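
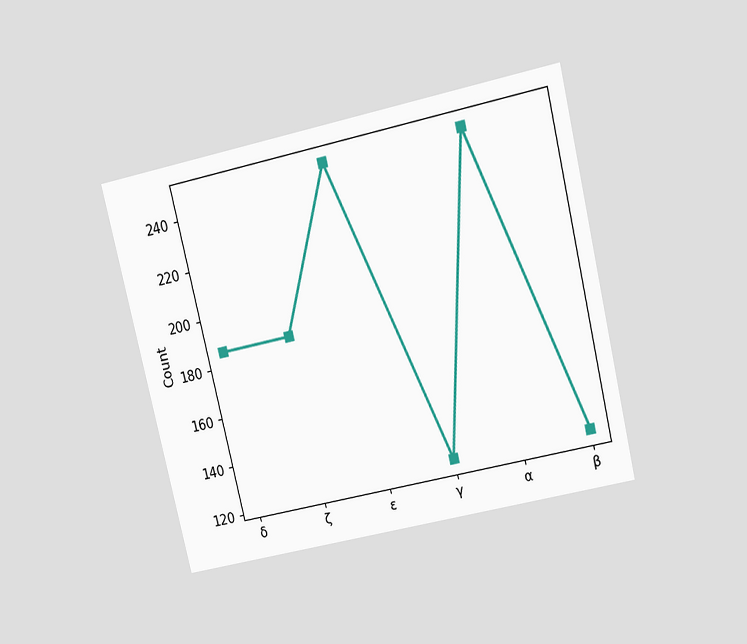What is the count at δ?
The chart is tilted about 13° counter-clockwise and viewed slightly from above. At δ, the line is at 186.

186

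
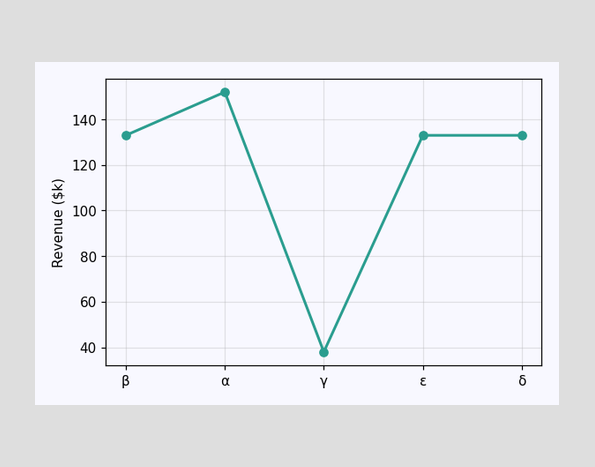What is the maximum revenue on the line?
The highest point is at α, and reading across to the y-axis gives $152k.

$152k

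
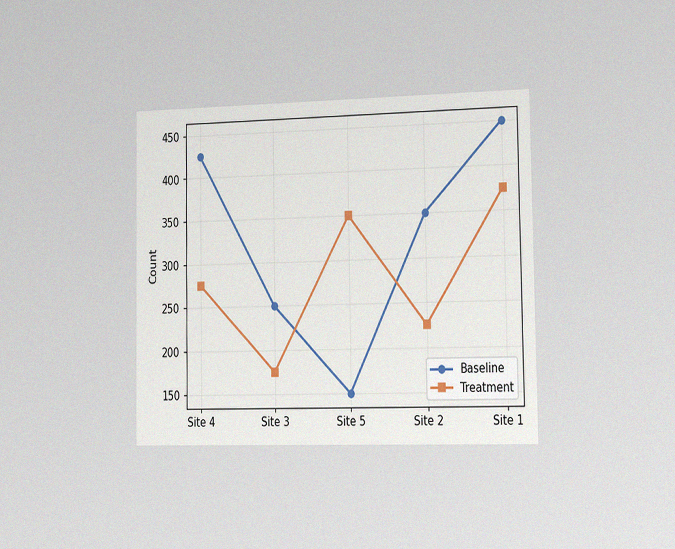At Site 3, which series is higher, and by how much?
The chart is viewed slightly from the right, with some photo noise. At Site 3, Baseline sits above the other line by 75.

Baseline, by 75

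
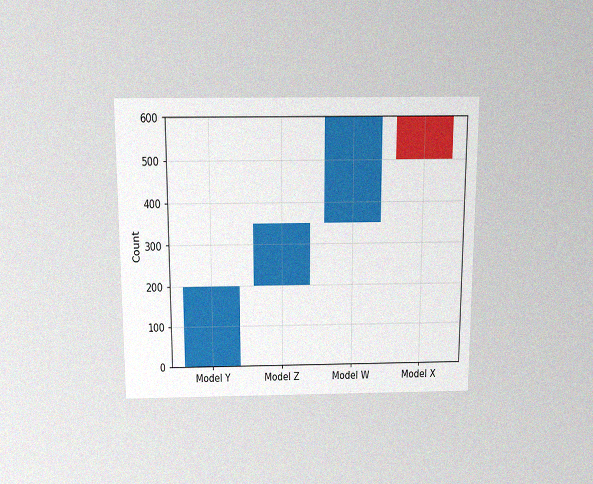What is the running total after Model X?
500

The chart is viewed slightly from above, with some photo noise. After Model X the running total reaches 500.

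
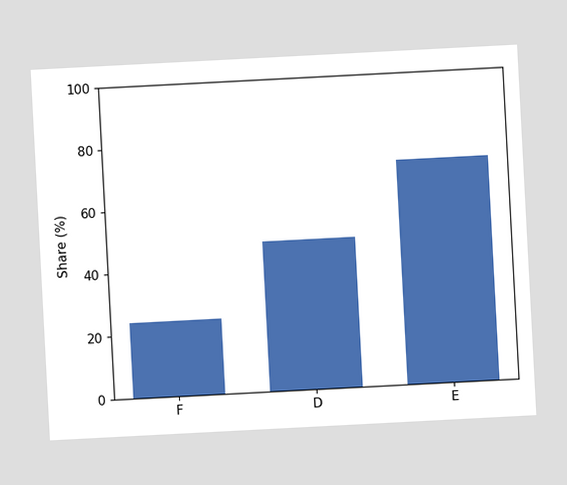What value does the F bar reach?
The chart is tilted about 3° counter-clockwise. Reading along the chart's y-axis, the F bar reaches 24%.

24%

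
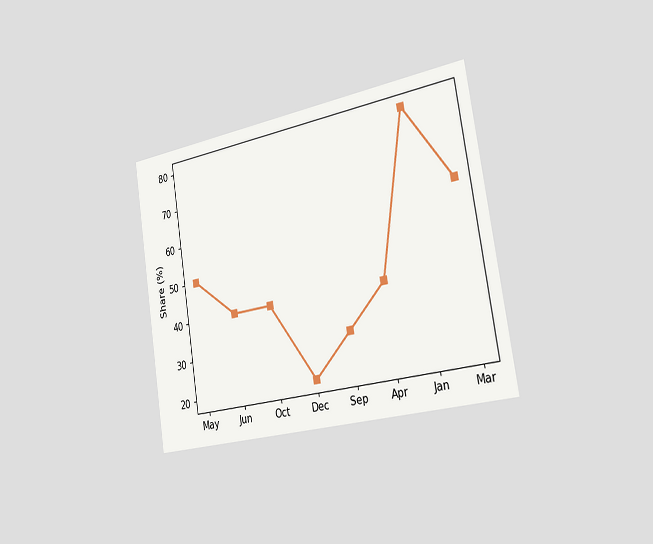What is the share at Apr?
The chart is tilted about 9° counter-clockwise and viewed slightly from the right. At Apr, the line is at 40%.

40%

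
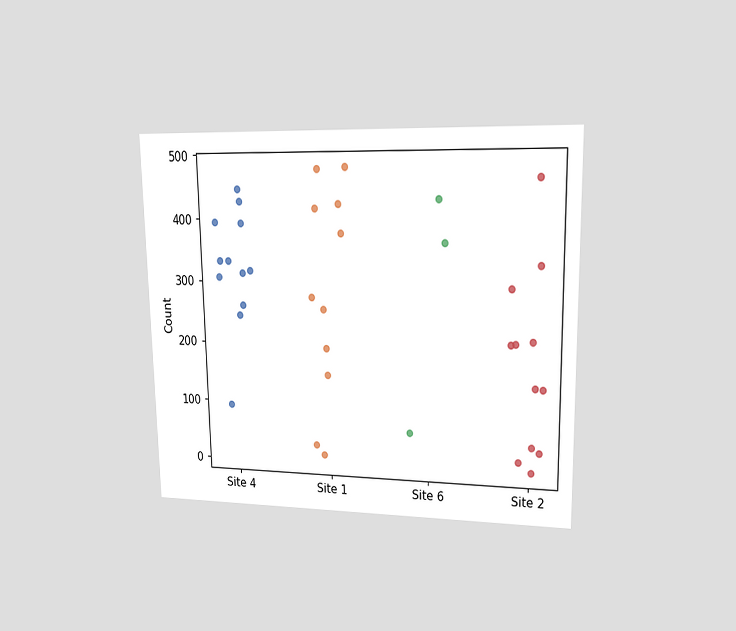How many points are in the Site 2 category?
12

The chart is viewed at a slight angle. Counting the markers in the Site 2 column gives 12.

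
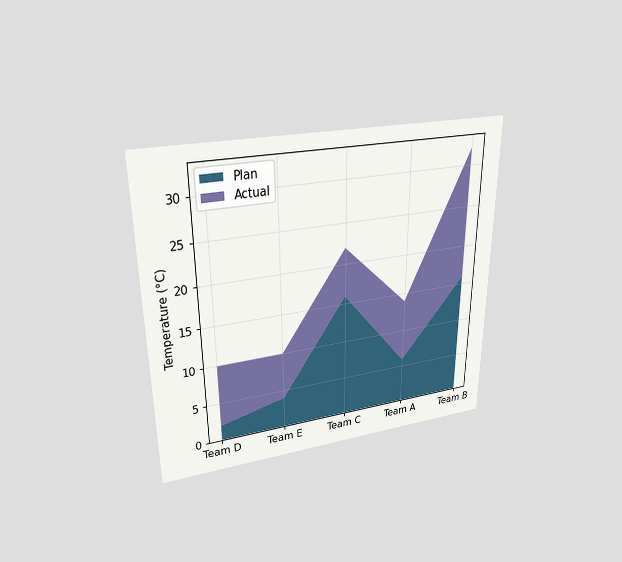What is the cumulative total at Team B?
32°C

The chart is viewed slightly from above. The stacked total at Team B reaches 32°C.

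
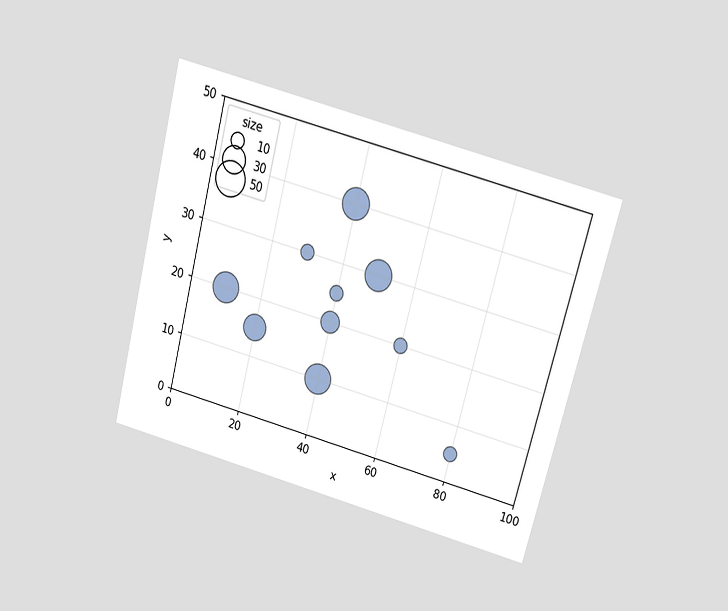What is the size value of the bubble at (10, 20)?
40

The chart is tilted about 15° clockwise and viewed slightly from above. Matching the bubble at (10, 20) against the size legend gives 40.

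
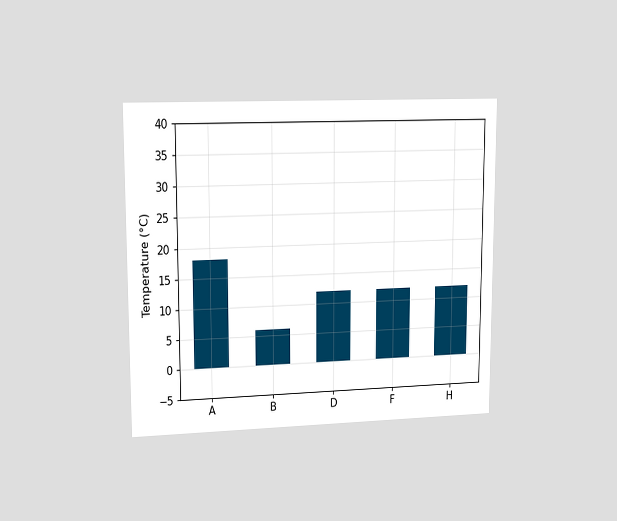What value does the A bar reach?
The chart is viewed at a slight angle. Reading along the chart's y-axis, the A bar reaches 18°C.

18°C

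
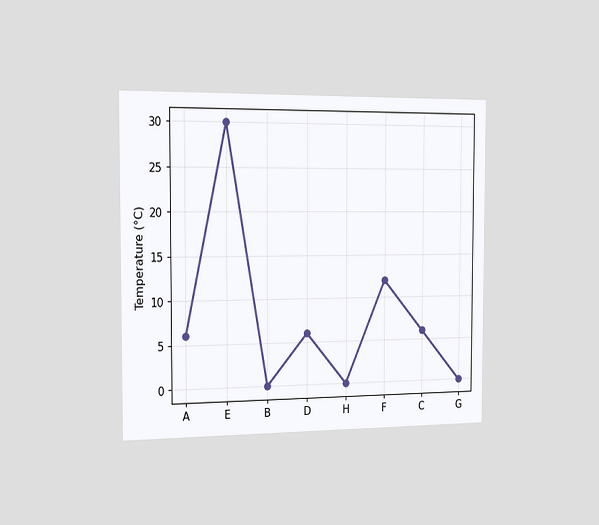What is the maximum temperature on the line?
30°C

The chart is viewed slightly from the left. The highest point is at E, and reading across to the y-axis gives 30°C.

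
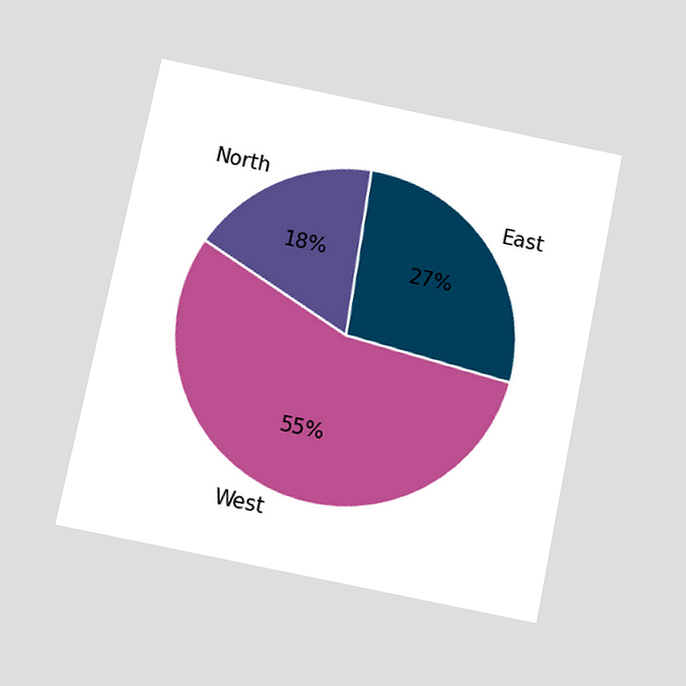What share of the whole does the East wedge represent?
27%

The chart is tilted about 12° clockwise and viewed slightly from below. The East slice takes up 27% of the pie.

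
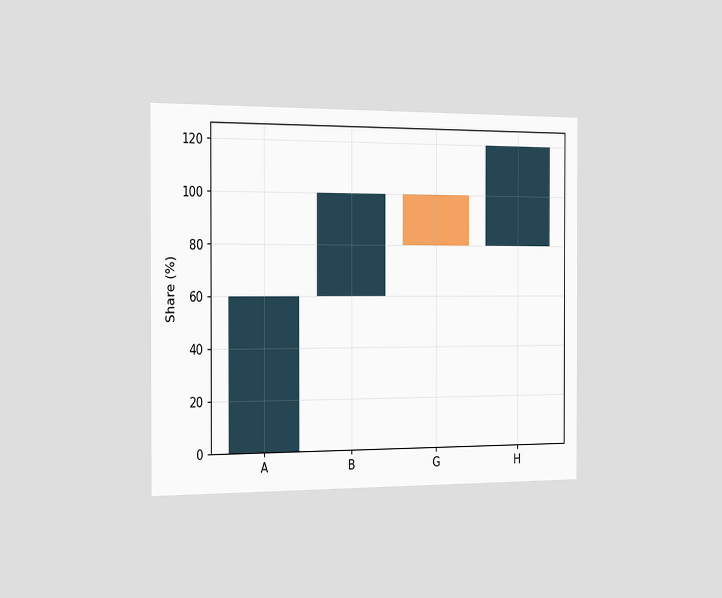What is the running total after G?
The chart is viewed slightly from the left. After G the running total reaches 80%.

80%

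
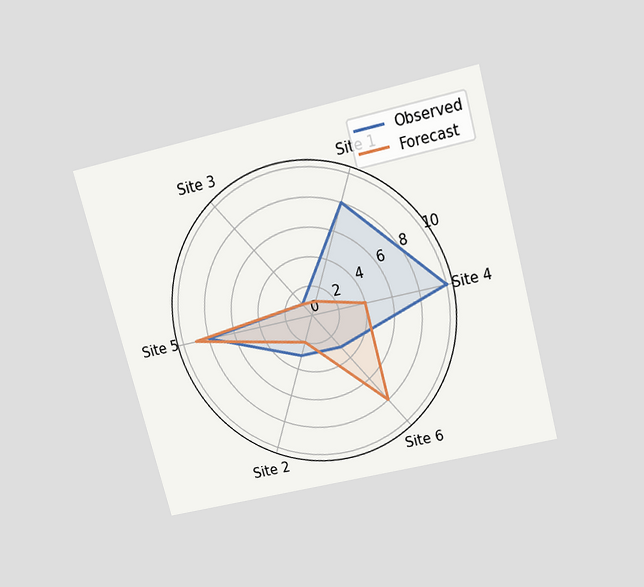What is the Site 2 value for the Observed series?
3

The chart is tilted about 15° counter-clockwise and viewed slightly from above. On the Site 2 axis, Observed reaches 3.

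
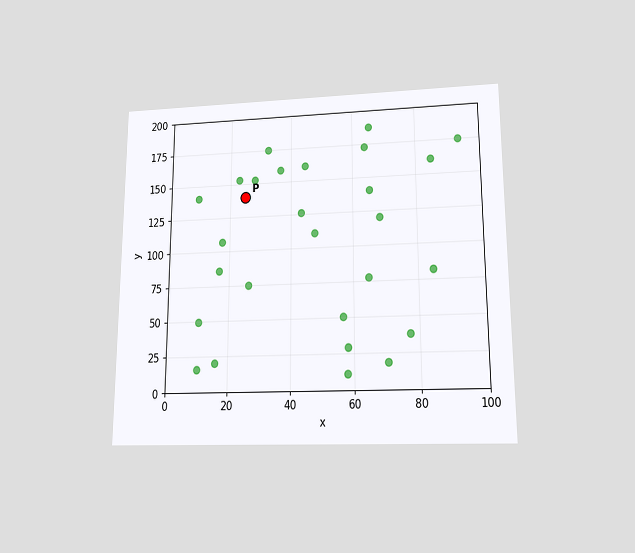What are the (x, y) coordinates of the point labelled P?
(25, 140)

The chart is viewed slightly from below. Following the gridlines from P to each axis, P sits at (25, 140).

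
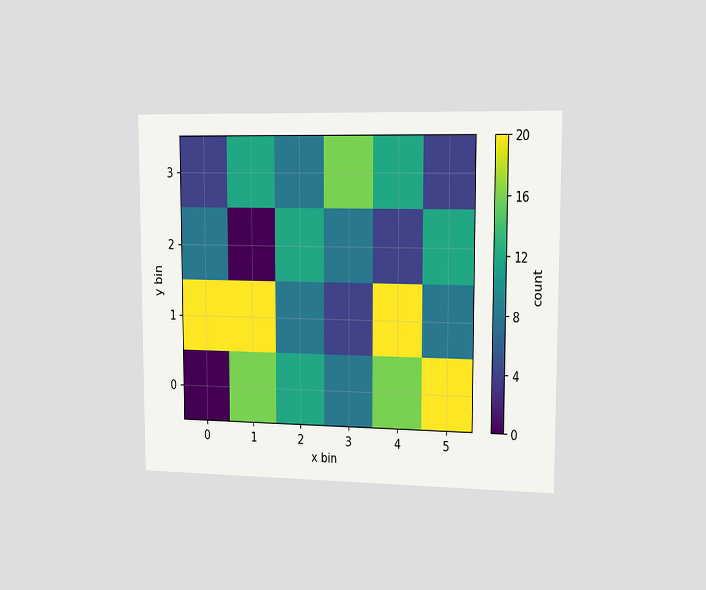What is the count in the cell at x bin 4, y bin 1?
The chart is viewed slightly from the right. Matching the cell (4, 1) against the colorbar gives 20.

20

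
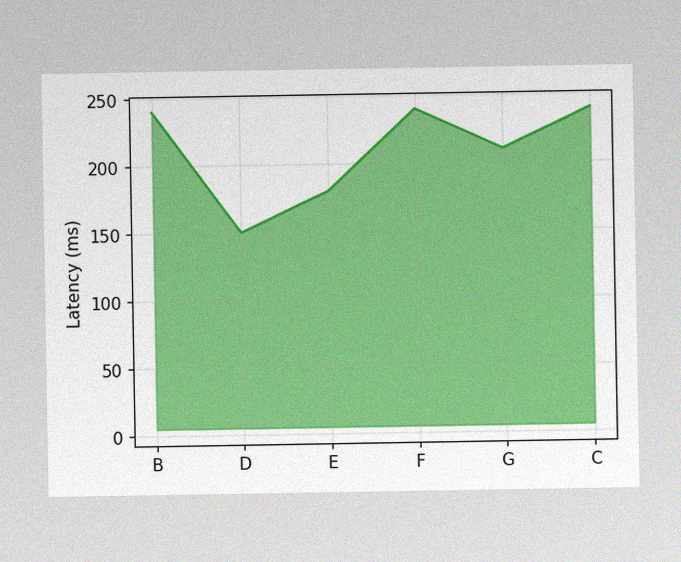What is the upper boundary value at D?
150ms

The image has some photo noise and uneven lighting. At D the upper boundary is at 150ms.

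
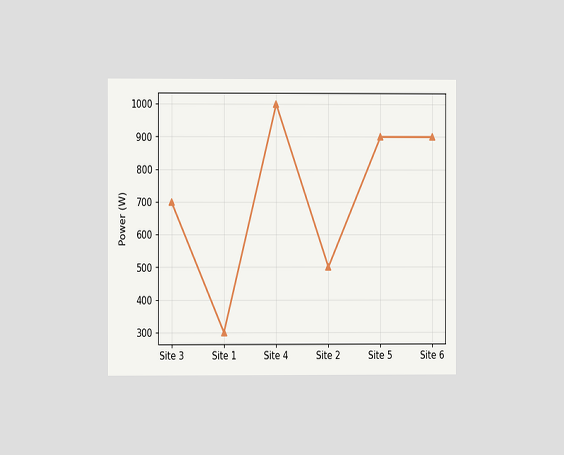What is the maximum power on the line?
The chart is viewed at a slight angle. The highest point is at Site 4, and reading across to the y-axis gives 1000W.

1000W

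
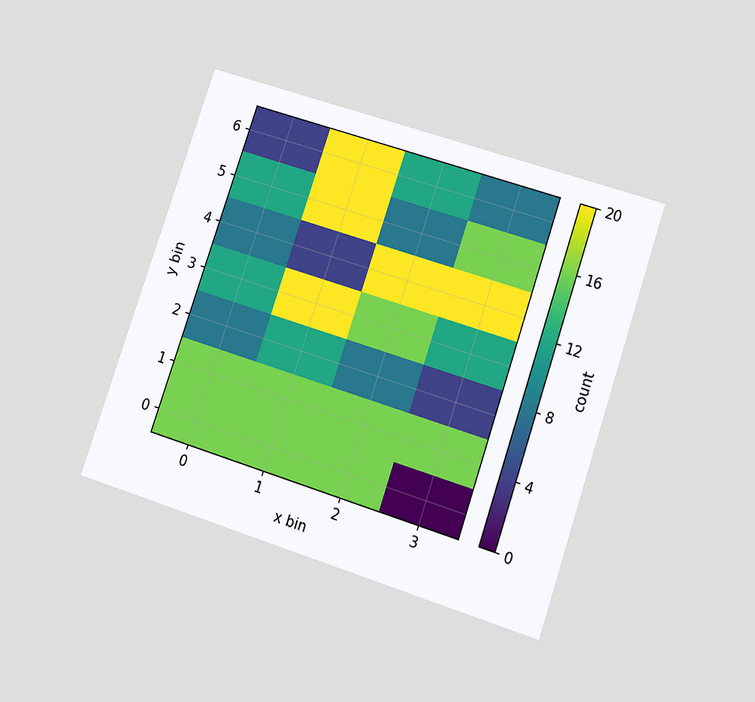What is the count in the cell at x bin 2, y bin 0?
The chart is tilted about 19° clockwise and viewed at a slight angle. Matching the cell (2, 0) against the colorbar gives 16.

16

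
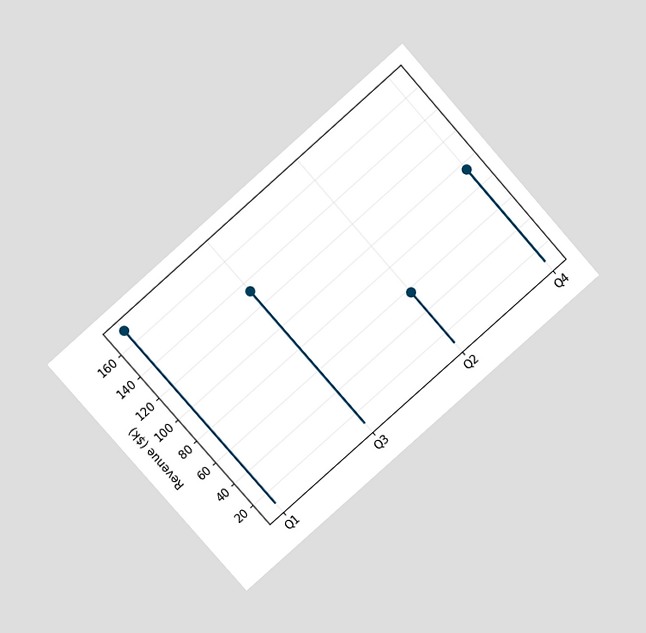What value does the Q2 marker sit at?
The chart is tilted about 41° counter-clockwise and viewed at a slight angle. The Q2 marker sits at $57k.

$57k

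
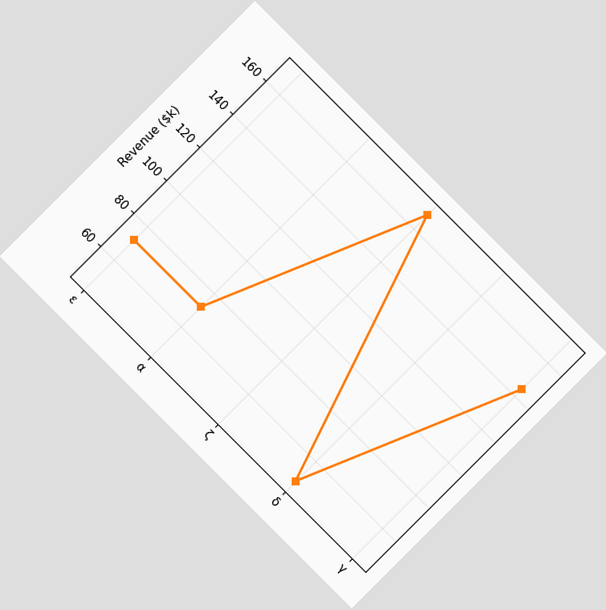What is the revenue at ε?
$72k

The chart is tilted about 45° clockwise. At ε, the line is at $72k.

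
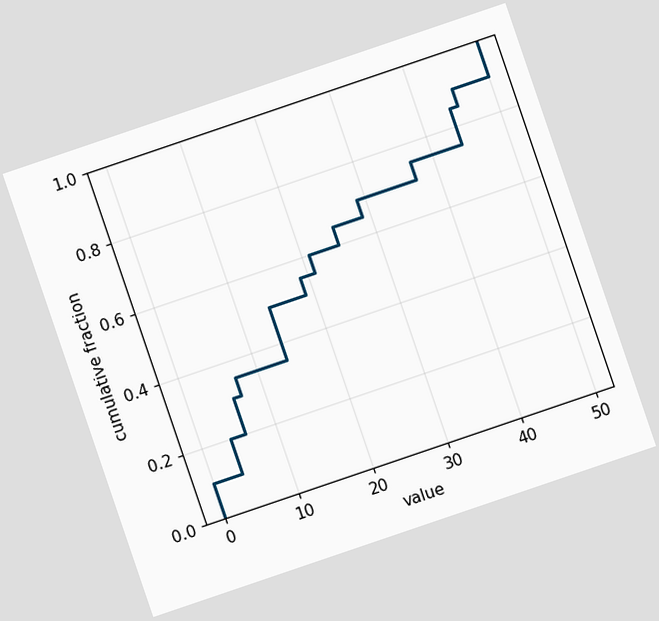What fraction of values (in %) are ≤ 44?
85%

The chart is tilted about 19° counter-clockwise. At x=44 the ECDF step is at 85%.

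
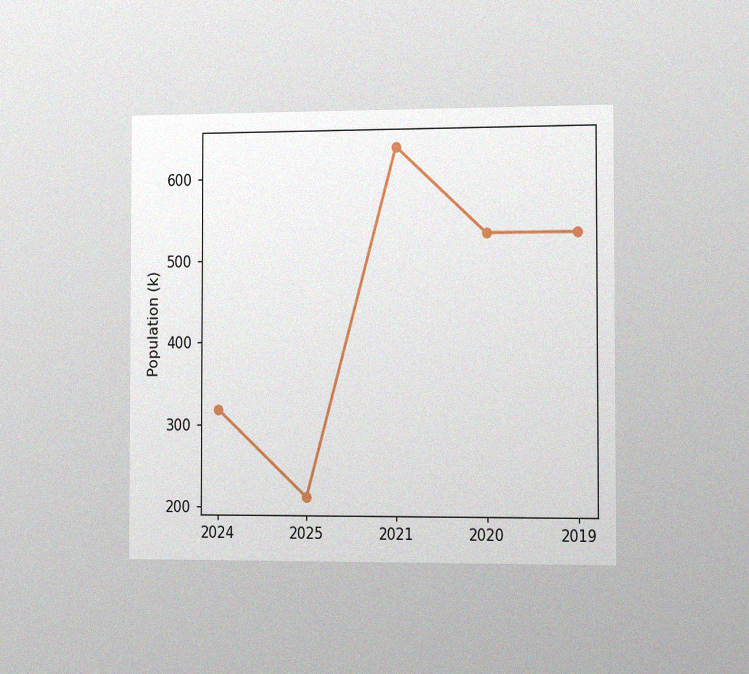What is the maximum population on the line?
The chart is viewed slightly from the right, with some photo noise. The highest point is at 2021, and reading across to the y-axis gives 636k.

636k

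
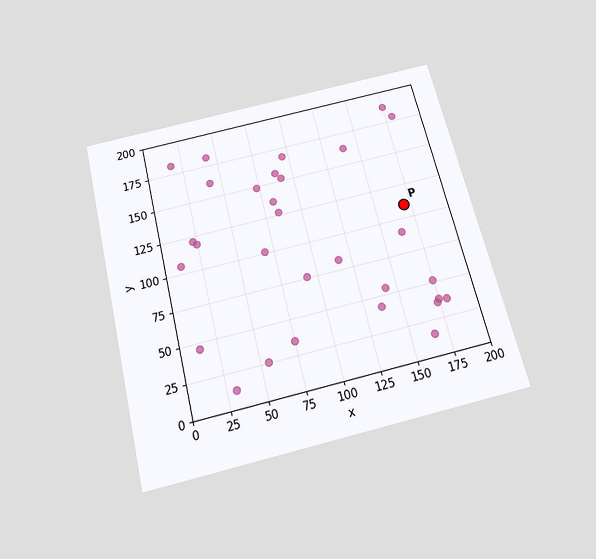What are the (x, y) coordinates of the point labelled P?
(170, 110)

The chart is tilted about 14° counter-clockwise and viewed slightly from below. Following the gridlines from P to each axis, P sits at (170, 110).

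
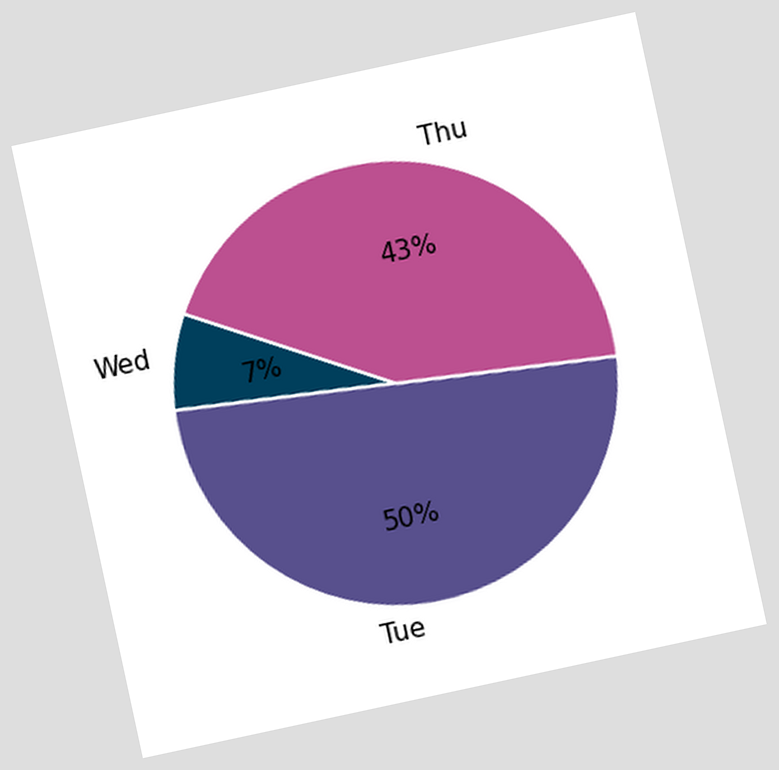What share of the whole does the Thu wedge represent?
43%

The chart is tilted about 12° counter-clockwise. The Thu slice takes up 43% of the pie.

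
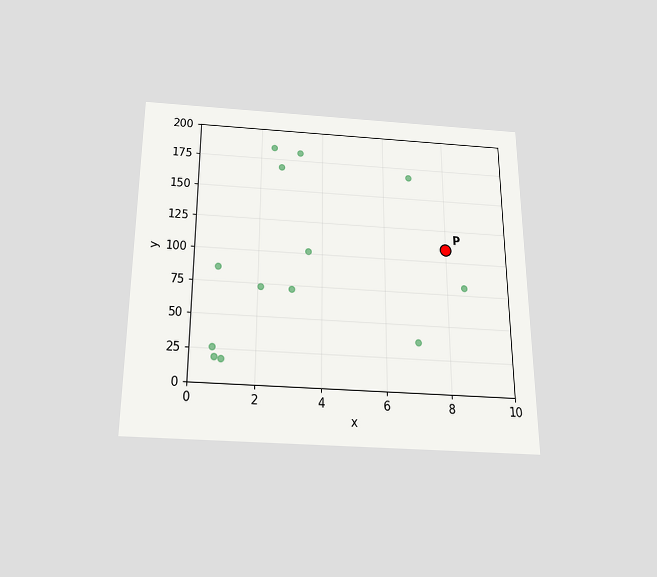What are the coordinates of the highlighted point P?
The chart is viewed slightly from below. Following the gridlines from P to each axis, P sits at (8, 110).

(8, 110)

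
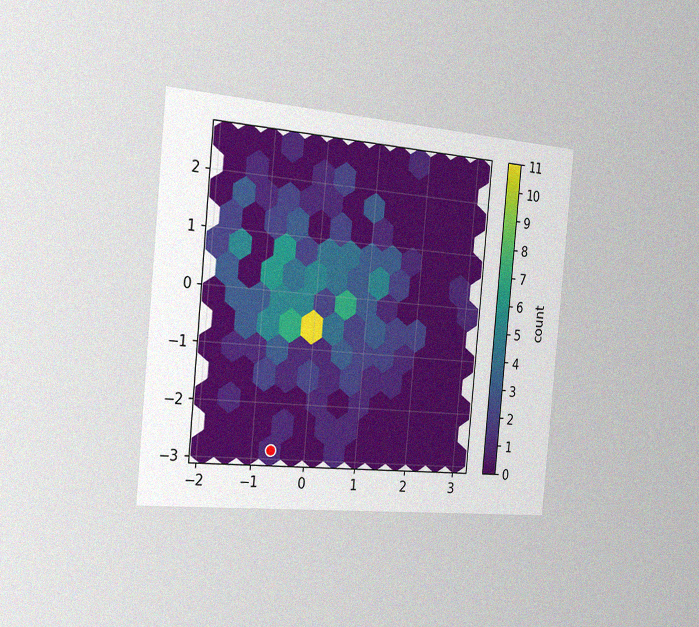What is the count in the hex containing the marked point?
The chart is tilted about 5° clockwise and viewed slightly from the left, with some photo noise. The marked hex reads 1 on the colorbar.

1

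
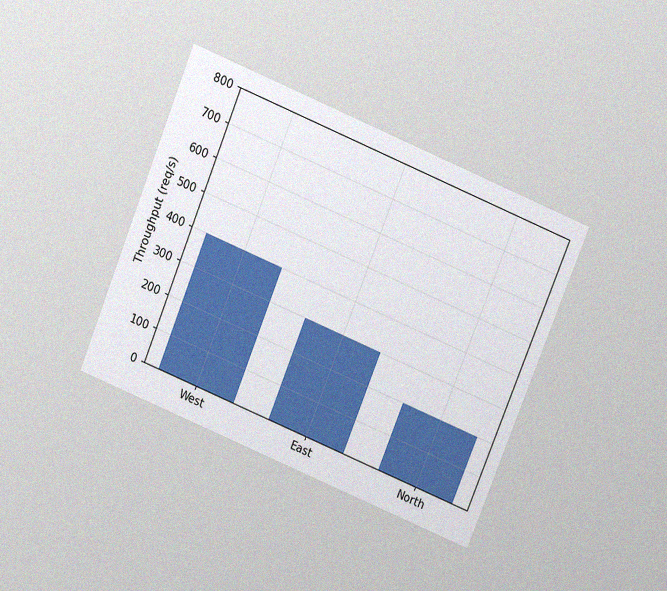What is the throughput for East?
300req/s

The chart is tilted about 22° clockwise and viewed slightly from above, with some photo noise. Reading along the chart's y-axis, the East bar reaches 300req/s.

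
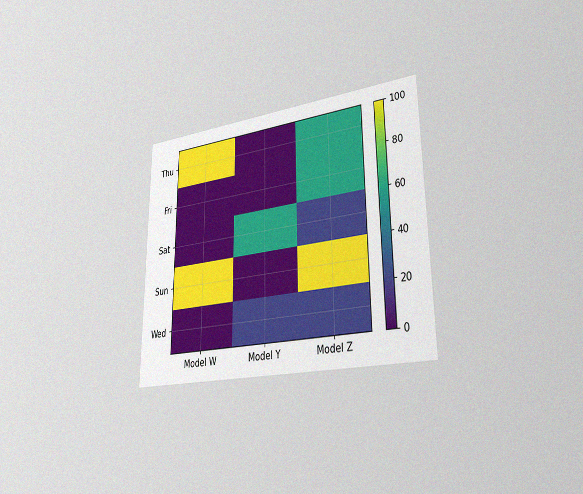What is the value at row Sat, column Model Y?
The chart is viewed slightly from the right, with some photo noise. Matching cell (Sat, Model Y) against the colorbar gives 60.

60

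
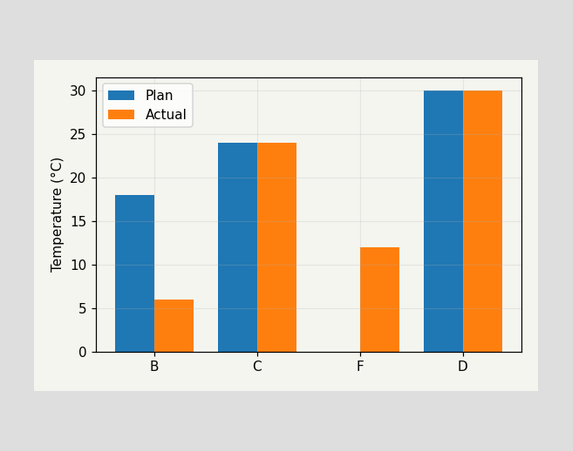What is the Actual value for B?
The Actual bar at B reaches 6°C on the y-axis.

6°C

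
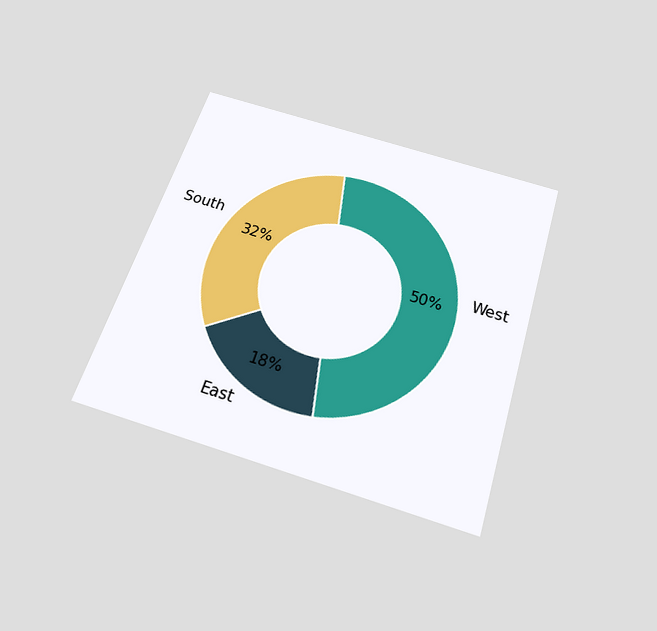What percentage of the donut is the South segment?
The chart is tilted about 18° clockwise and viewed slightly from below. The South segment takes up 32% of the ring.

32%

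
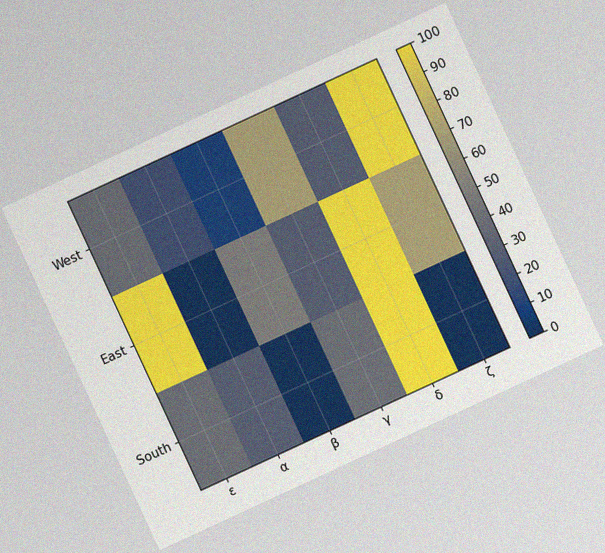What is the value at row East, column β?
The chart is tilted about 25° counter-clockwise, with some photo noise. Matching cell (East, β) against the colorbar gives 50.

50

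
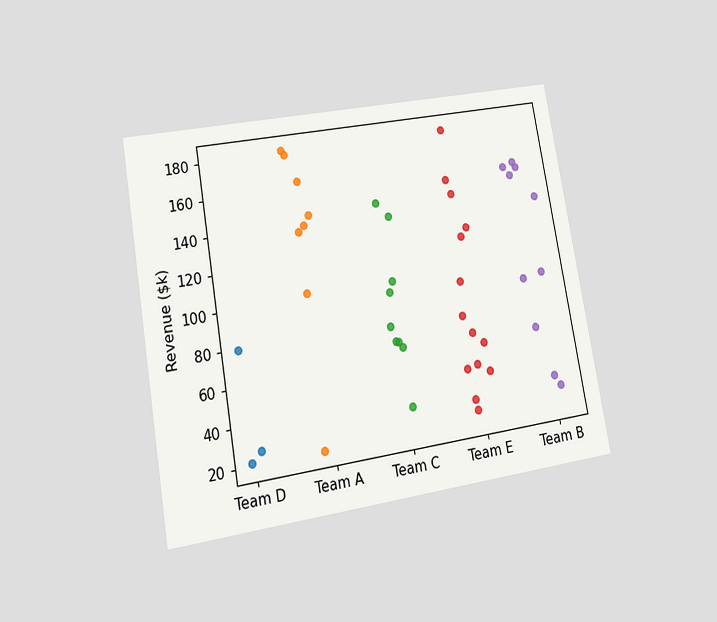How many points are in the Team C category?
The chart is tilted about 10° counter-clockwise and viewed at a slight angle. Counting the markers in the Team C column gives 9.

9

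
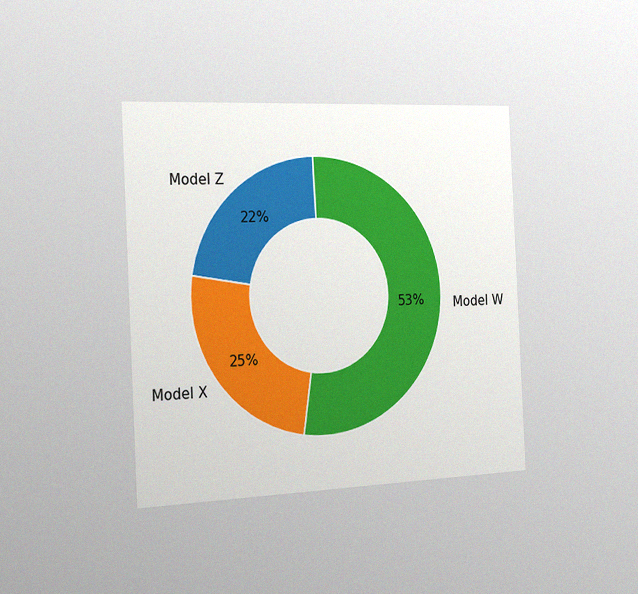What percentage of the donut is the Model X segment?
25%

The chart is tilted about 3° counter-clockwise and viewed slightly from the left, with some photo noise. The Model X segment takes up 25% of the ring.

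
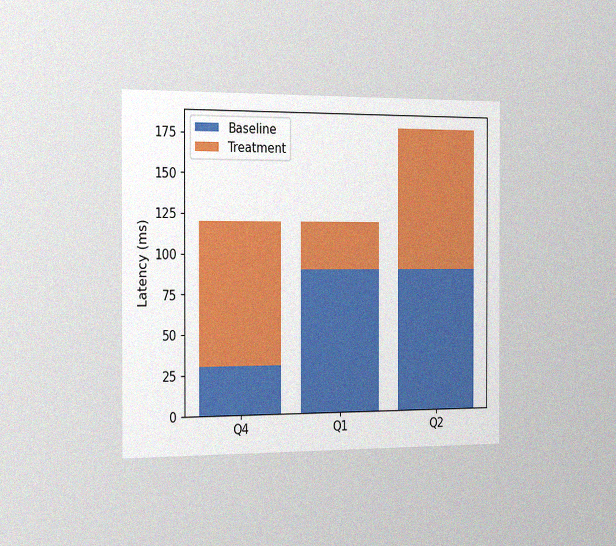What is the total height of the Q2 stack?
180ms

The chart is viewed slightly from the left, with some photo noise. The Q2 stack's top reaches 180ms on the y-axis.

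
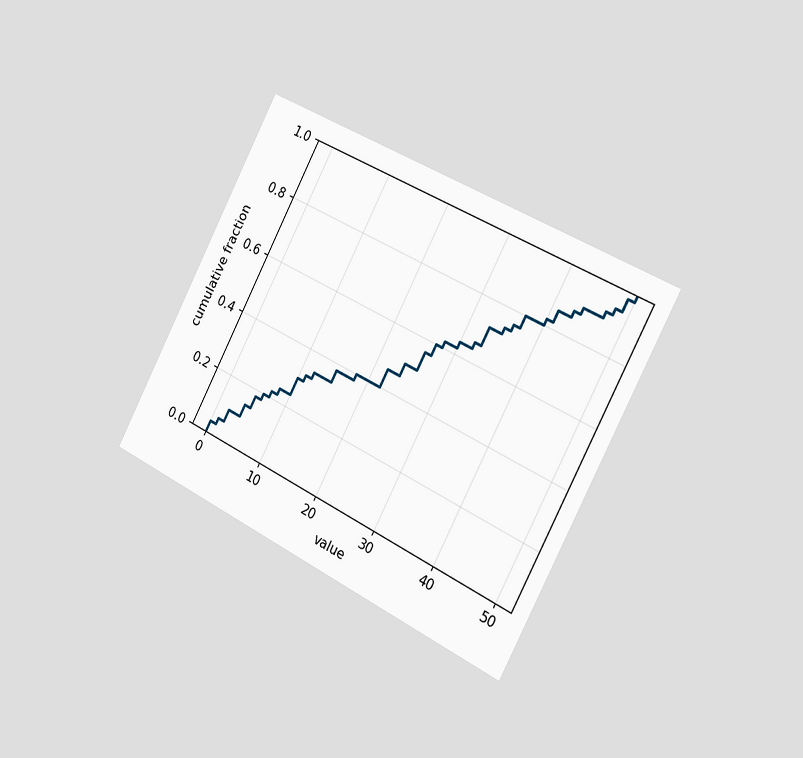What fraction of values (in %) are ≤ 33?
The chart is tilted about 28° clockwise and viewed slightly from the right. At x=33 the ECDF step is at 72%.

72%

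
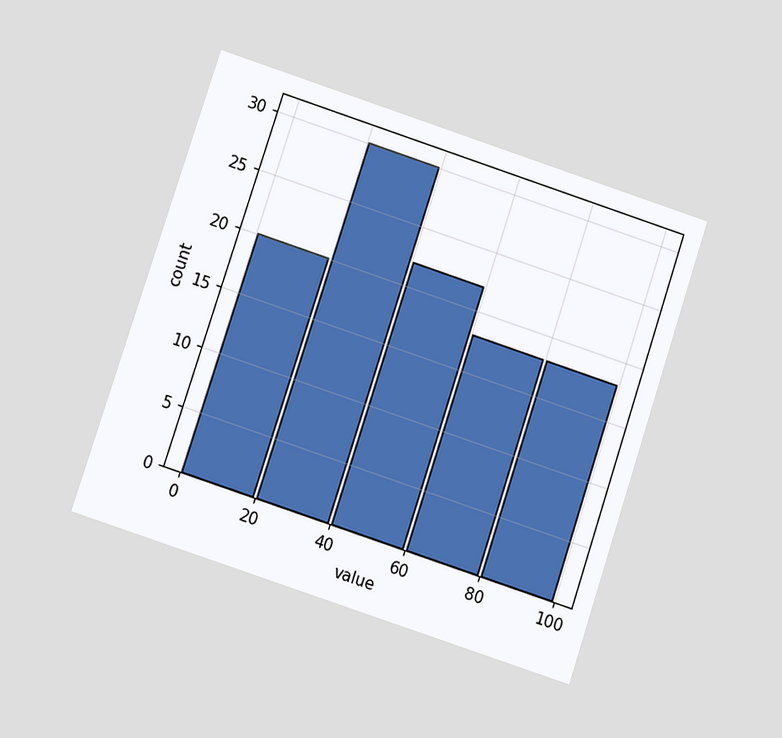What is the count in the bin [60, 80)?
The chart is tilted about 18° clockwise and viewed at a slight angle. The [60, 80) bin has height 18.

18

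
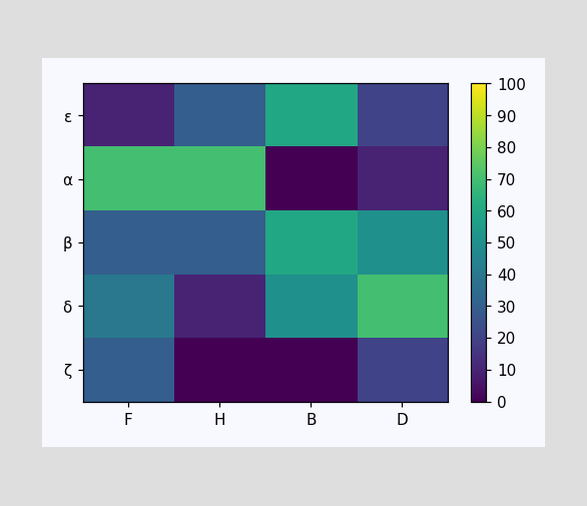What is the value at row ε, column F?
Matching cell (ε, F) against the colorbar gives 10.

10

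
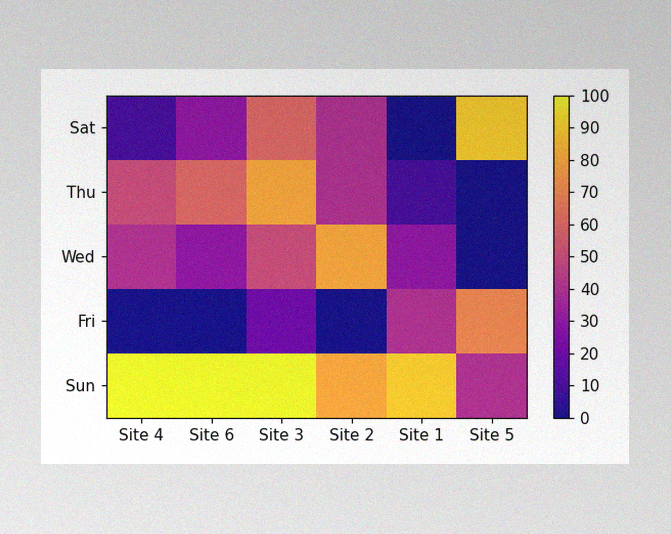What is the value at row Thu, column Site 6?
The image has some photo noise and uneven lighting. Matching cell (Thu, Site 6) against the colorbar gives 60.

60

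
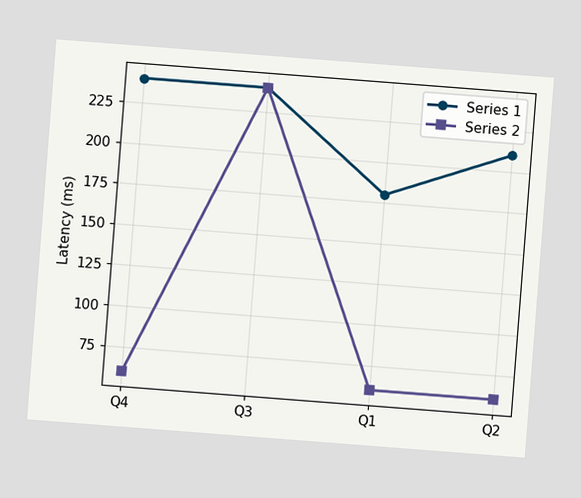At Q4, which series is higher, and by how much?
The chart is tilted about 4° clockwise. At Q4, Series 1 sits above the other line by 180ms.

Series 1, by 180ms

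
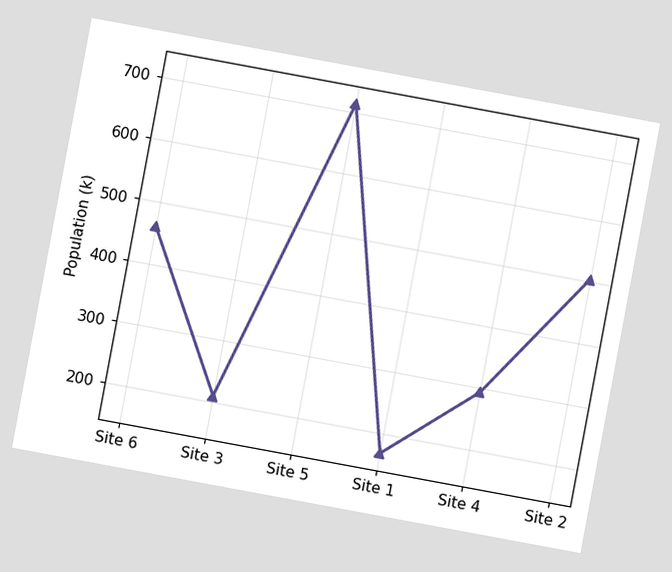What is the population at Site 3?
The chart is tilted about 11° clockwise. At Site 3, the line is at 210k.

210k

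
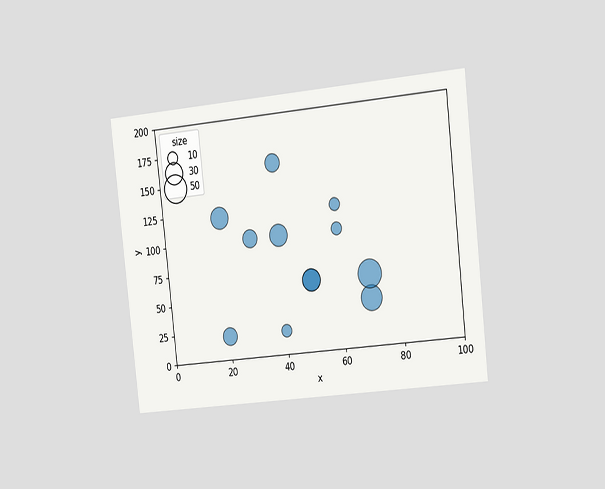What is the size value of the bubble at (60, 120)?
The chart is tilted about 6° counter-clockwise and viewed slightly from the right. Matching the bubble at (60, 120) against the size legend gives 10.

10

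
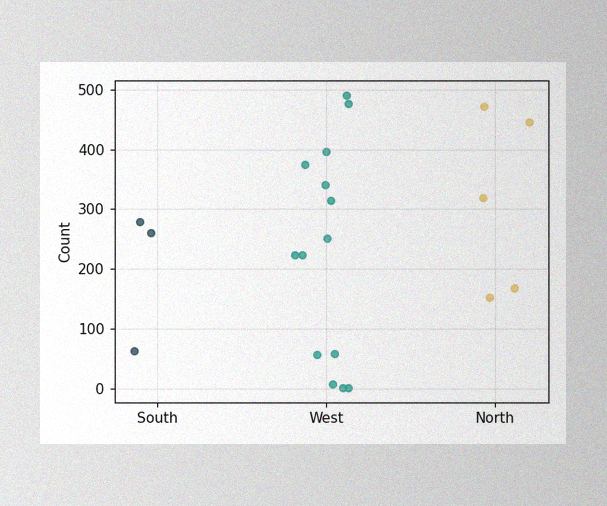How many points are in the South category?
3

The image has some photo noise and uneven lighting. Counting the markers in the South column gives 3.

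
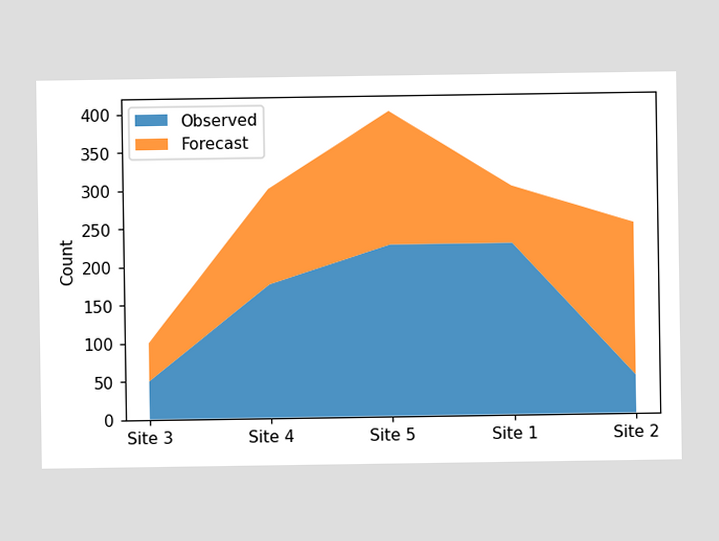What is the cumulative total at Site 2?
The stacked total at Site 2 reaches 250.

250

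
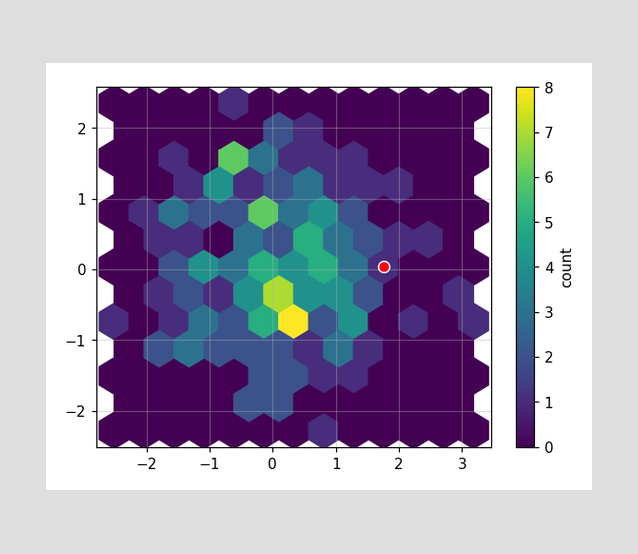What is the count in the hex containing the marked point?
1

The marked hex reads 1 on the colorbar.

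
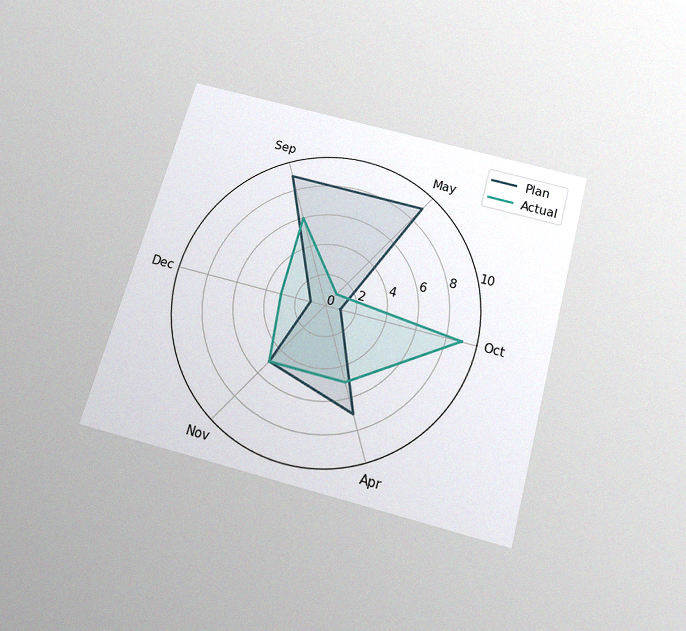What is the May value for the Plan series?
9

The chart is tilted about 15° clockwise and viewed slightly from below, with some photo noise. On the May axis, Plan reaches 9.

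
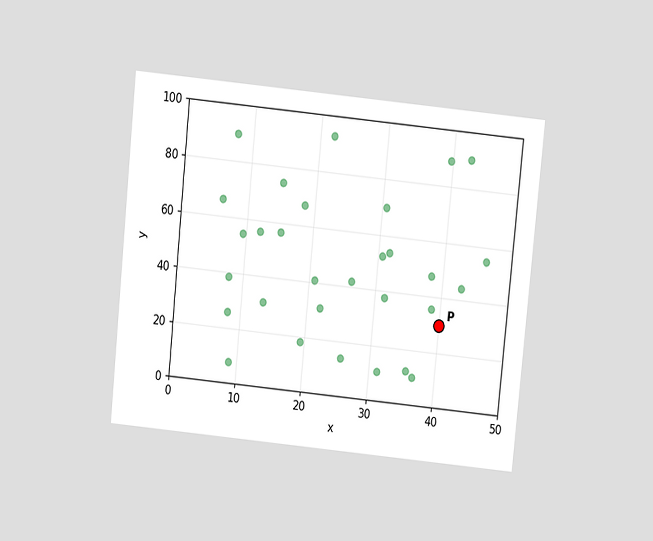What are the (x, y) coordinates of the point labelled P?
The chart is tilted about 6° clockwise and viewed at a slight angle. Following the gridlines from P to each axis, P sits at (40, 30).

(40, 30)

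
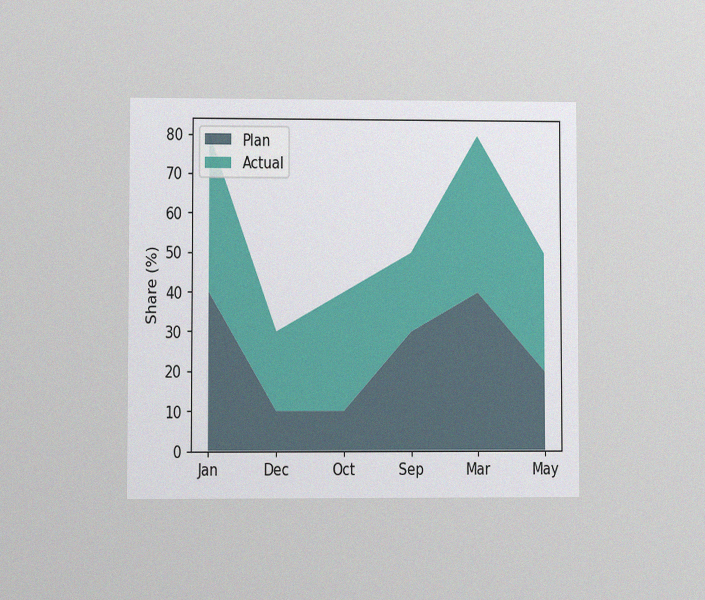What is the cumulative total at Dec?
30%

The chart is viewed at a slight angle, with some photo noise. The stacked total at Dec reaches 30%.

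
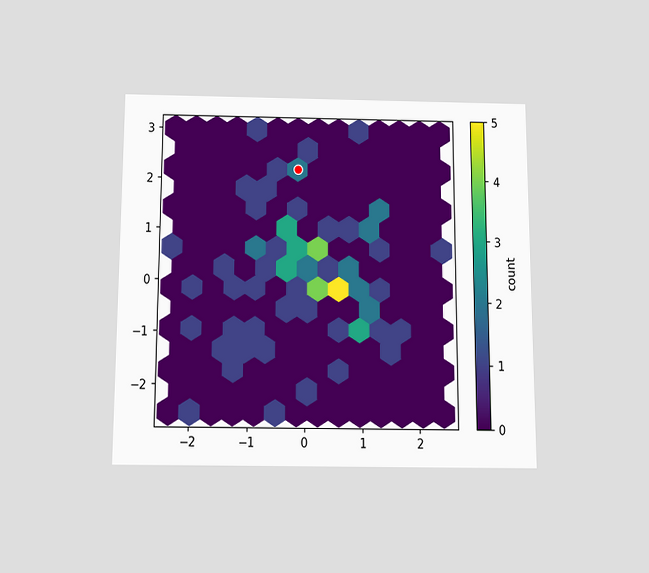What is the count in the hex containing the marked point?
2

The chart is viewed slightly from below. The marked hex reads 2 on the colorbar.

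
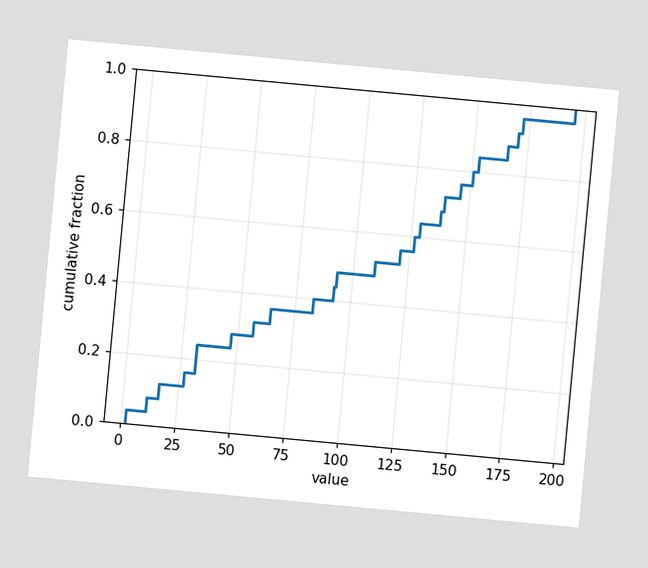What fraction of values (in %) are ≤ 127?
The chart is tilted about 5° clockwise. At x=127 the ECDF step is at 60%.

60%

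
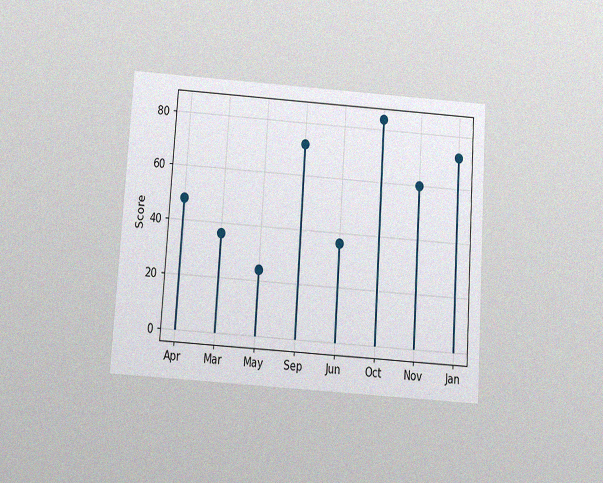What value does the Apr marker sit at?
The chart is tilted about 4° clockwise and viewed slightly from below, with some photo noise. The Apr marker sits at 48.

48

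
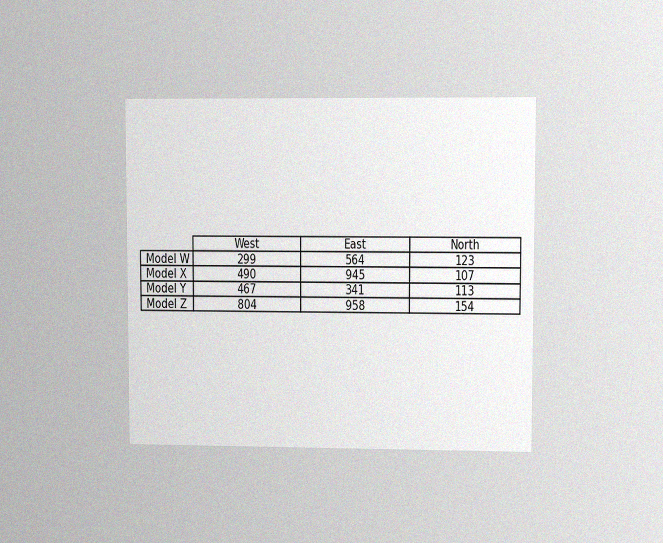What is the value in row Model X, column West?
490

The chart is viewed at a slight angle, with some photo noise. The (Model X, West) cell reads 490.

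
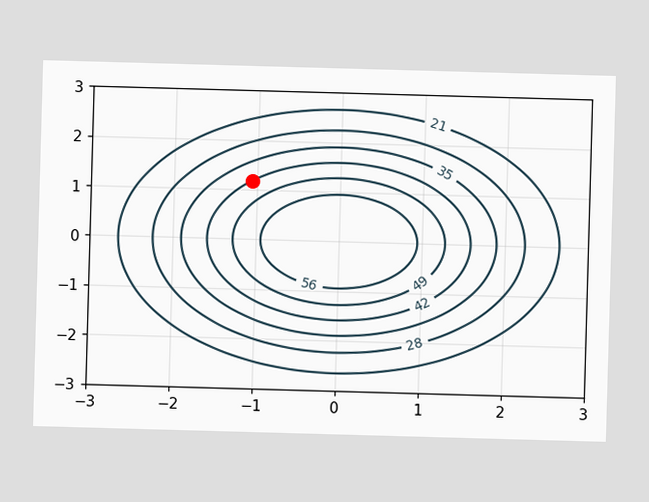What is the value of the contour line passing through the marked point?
42

The marked point sits on the contour labelled 42.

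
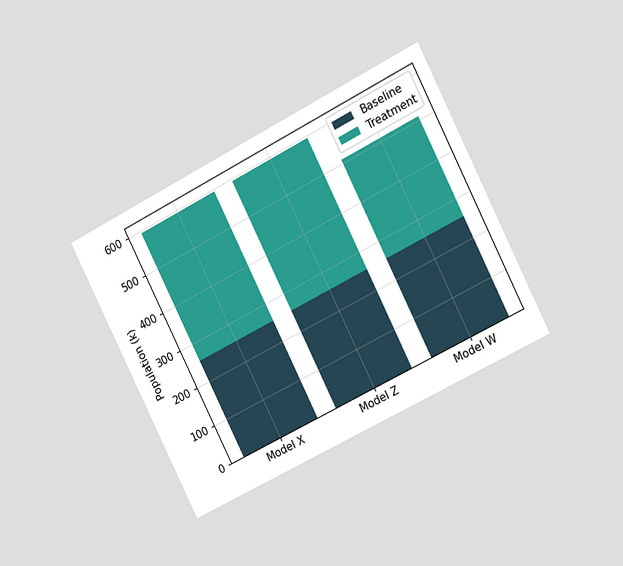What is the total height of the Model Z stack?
595k

The chart is tilted about 27° counter-clockwise and viewed at a slight angle. The Model Z stack's top reaches 595k on the y-axis.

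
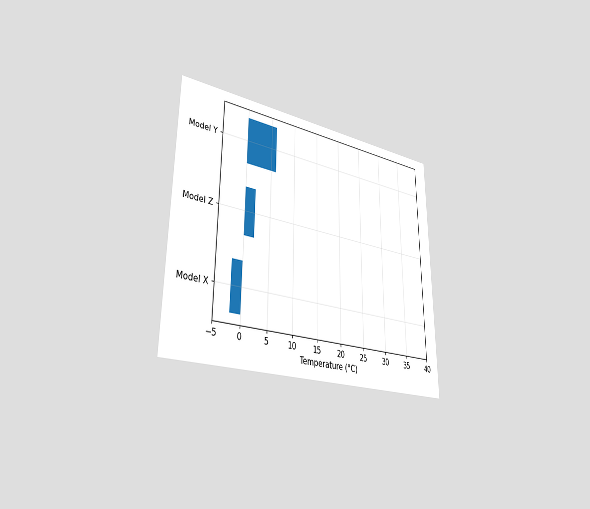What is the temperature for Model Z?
2°C

The chart is viewed slightly from the left. Reading along the chart's x-axis, the Model Z bar reaches 2°C.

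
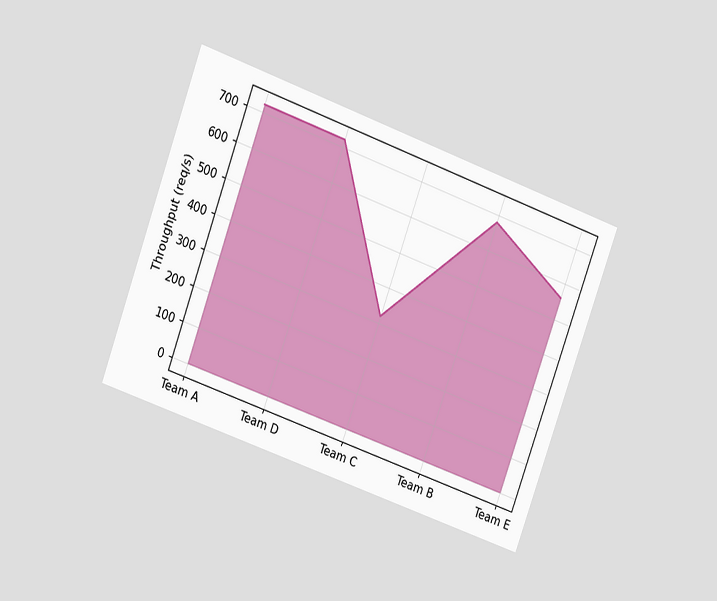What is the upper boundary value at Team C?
320req/s

The chart is tilted about 20° clockwise and viewed at a slight angle. At Team C the upper boundary is at 320req/s.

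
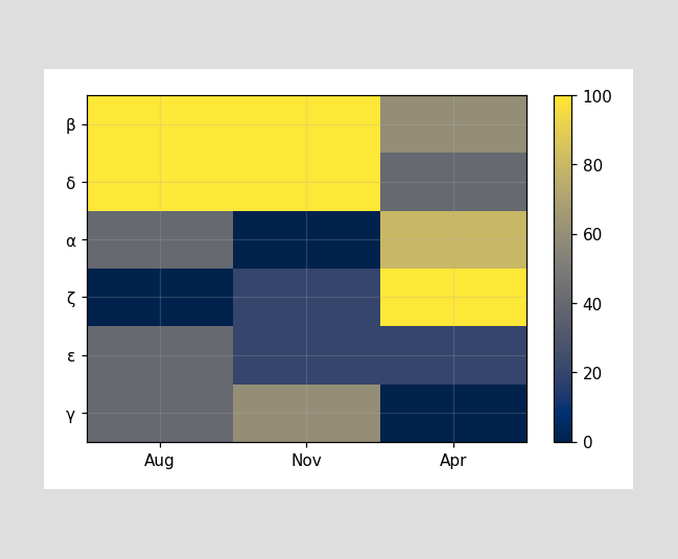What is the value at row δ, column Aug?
Matching cell (δ, Aug) against the colorbar gives 100.

100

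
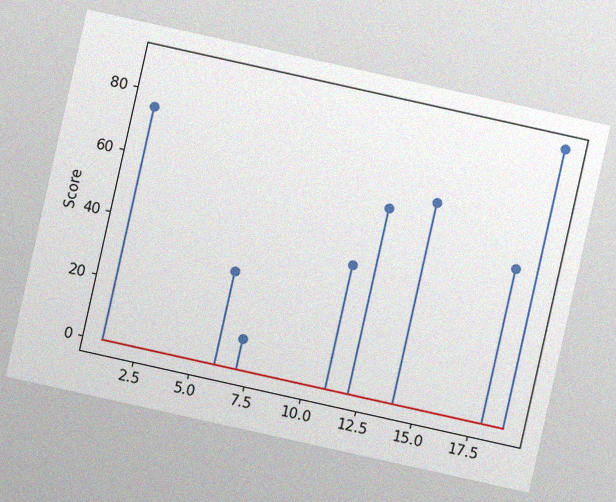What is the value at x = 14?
65

The chart is tilted about 13° clockwise, with some photo noise. The stem at x=14 reaches 65.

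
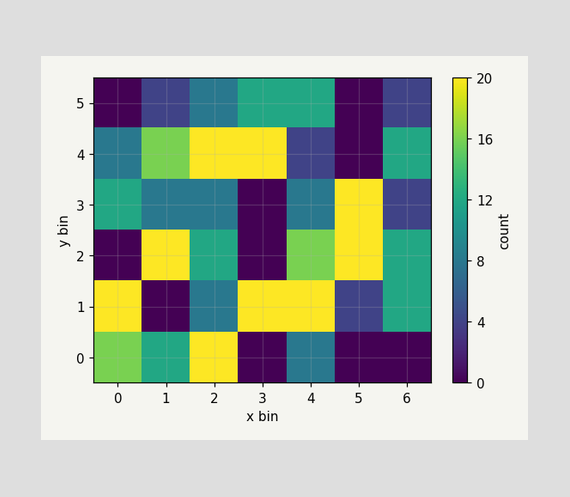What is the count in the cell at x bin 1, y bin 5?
4

Matching the cell (1, 5) against the colorbar gives 4.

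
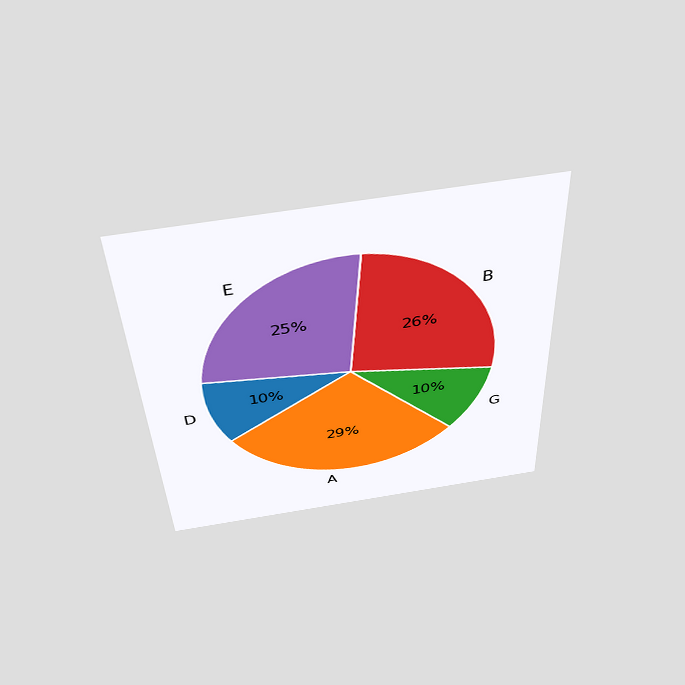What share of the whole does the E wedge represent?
The chart is tilted about 2° counter-clockwise and viewed slightly from above. The E slice takes up 25% of the pie.

25%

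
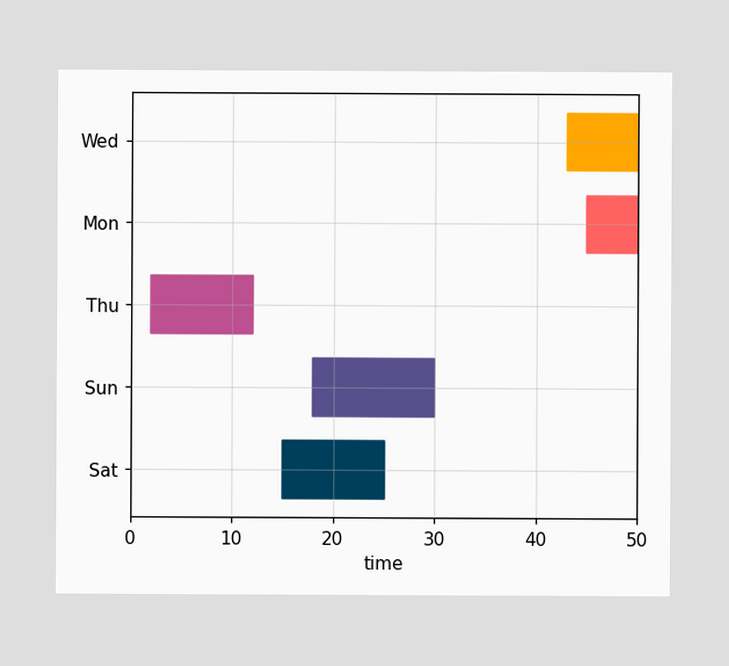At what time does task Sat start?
15

The Sat bar begins at t=15.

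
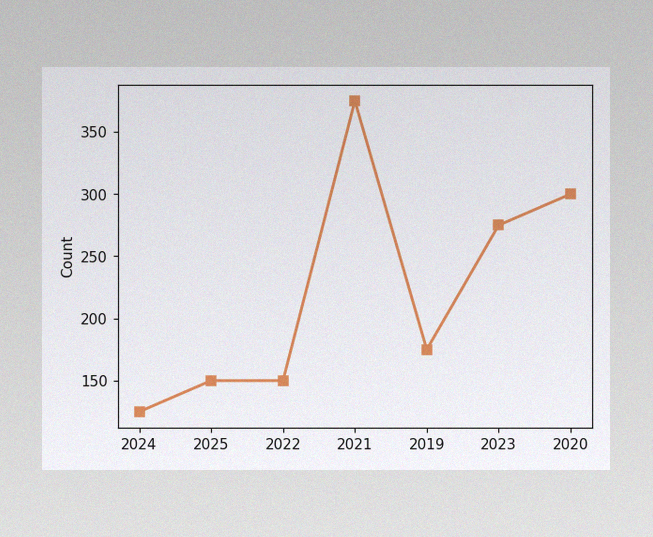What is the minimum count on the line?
125

The image has some photo noise and uneven lighting. The lowest point is at 2024, and reading across to the y-axis gives 125.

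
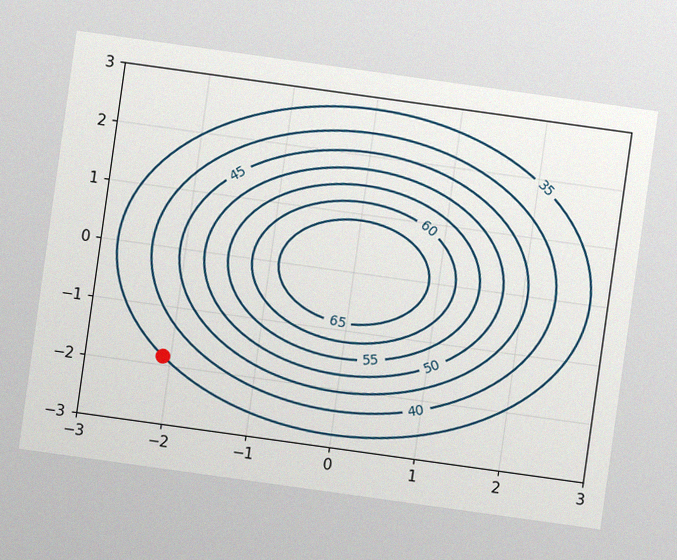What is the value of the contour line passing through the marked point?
35

The chart is tilted about 8° clockwise, with some photo noise. The marked point sits on the contour labelled 35.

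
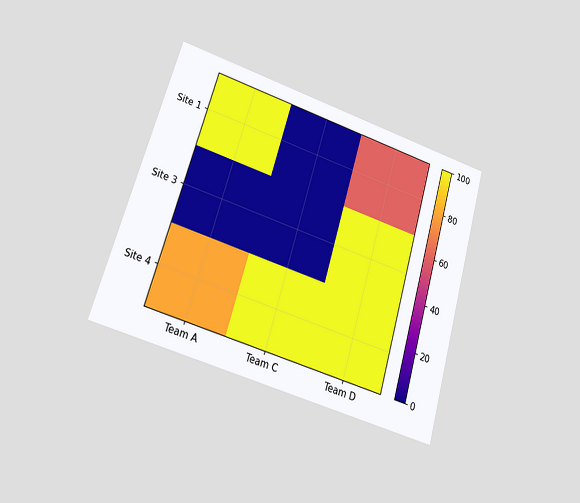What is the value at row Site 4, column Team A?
The chart is tilted about 17° clockwise and viewed at a slight angle. Matching cell (Site 4, Team A) against the colorbar gives 80.

80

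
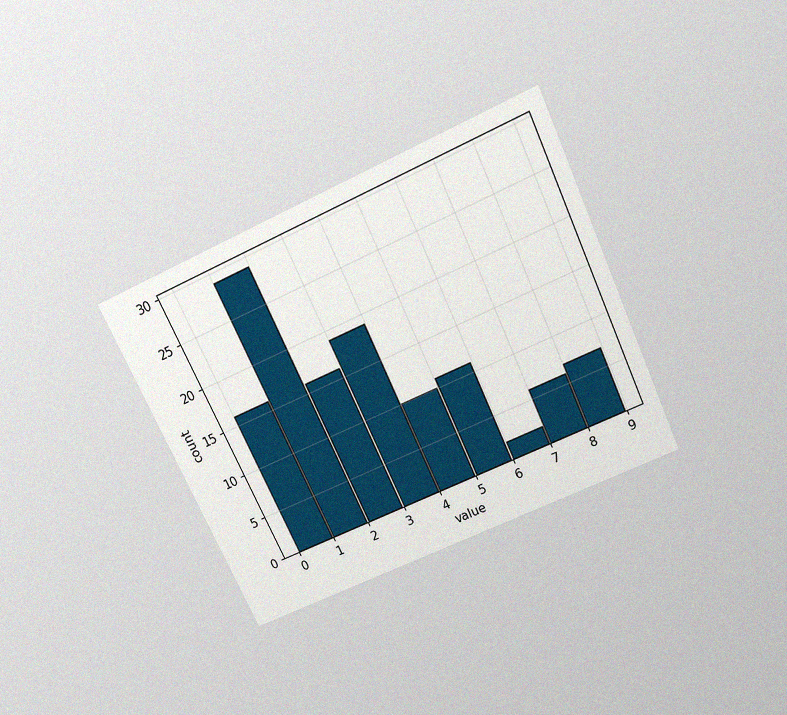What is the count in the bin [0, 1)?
The chart is tilted about 25° counter-clockwise and viewed slightly from above, with some photo noise. The [0, 1) bin has height 16.

16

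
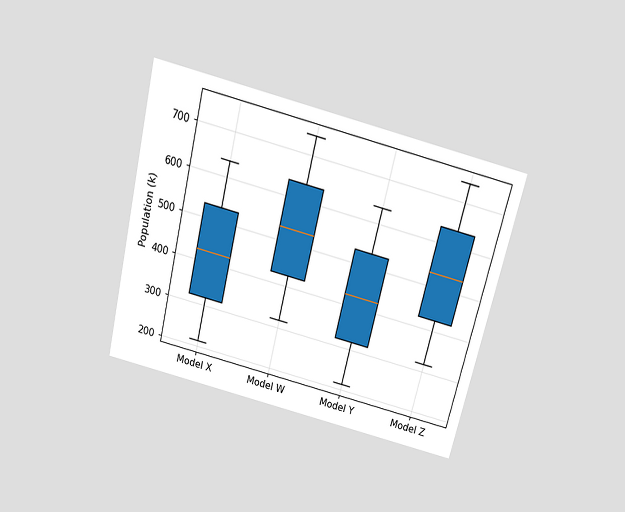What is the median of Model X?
The chart is tilted about 14° clockwise and viewed slightly from above. The median line in the Model X box sits at 424k.

424k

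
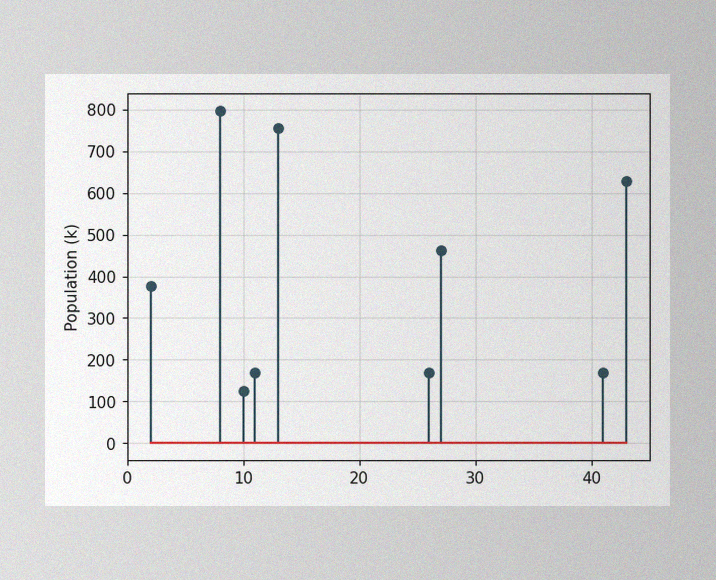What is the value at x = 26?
168k

The image has some photo noise and uneven lighting. The stem at x=26 reaches 168k.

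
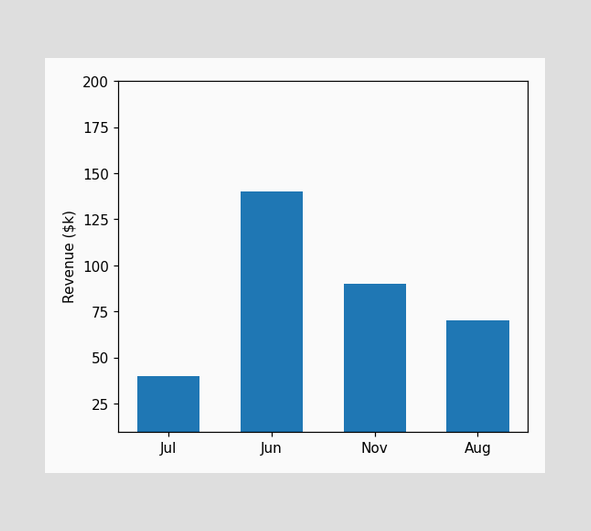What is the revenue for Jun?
$140k

Reading along the chart's y-axis, the Jun bar reaches $140k.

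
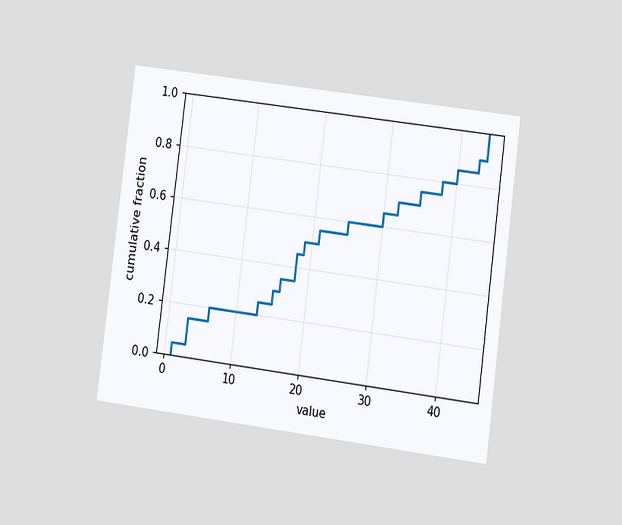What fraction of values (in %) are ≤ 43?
90%

The chart is tilted about 7° clockwise and viewed at a slight angle. At x=43 the ECDF step is at 90%.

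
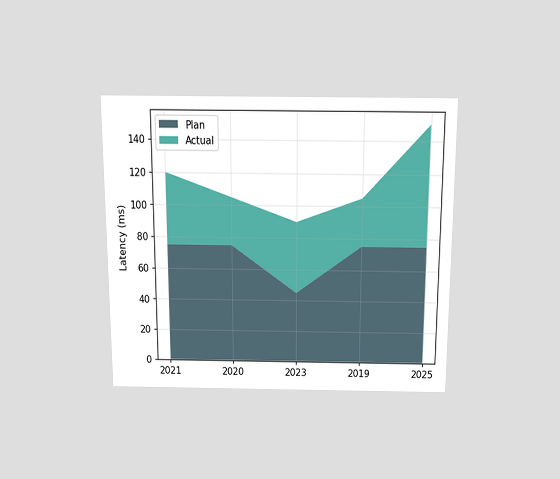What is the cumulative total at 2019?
105ms

The chart is viewed slightly from above. The stacked total at 2019 reaches 105ms.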